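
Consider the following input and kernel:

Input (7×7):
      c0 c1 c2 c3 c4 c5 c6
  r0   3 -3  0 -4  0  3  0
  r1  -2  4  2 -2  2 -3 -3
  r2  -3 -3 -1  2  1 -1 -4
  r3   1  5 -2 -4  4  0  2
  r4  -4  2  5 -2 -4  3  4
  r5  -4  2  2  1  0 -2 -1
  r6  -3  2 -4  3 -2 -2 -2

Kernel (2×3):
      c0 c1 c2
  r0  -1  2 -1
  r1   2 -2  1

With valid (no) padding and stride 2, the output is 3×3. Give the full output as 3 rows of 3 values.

-19 2 13
-12 12 11
-7 -3 9

Output[0,0]: The receptive field on the input at this output position is [3 -3 0 / -2 4 2]. Elementwise product with the kernel and sum: 3·-1 + -3·2 + 0·-1 + -2·2 + 4·-2 + 2·1.
Output[0,1]: The receptive field on the input at this output position is [0 -4 0 / 2 -2 2]. Elementwise product with the kernel and sum: 0·-1 + -4·2 + 0·-1 + 2·2 + -2·-2 + 2·1.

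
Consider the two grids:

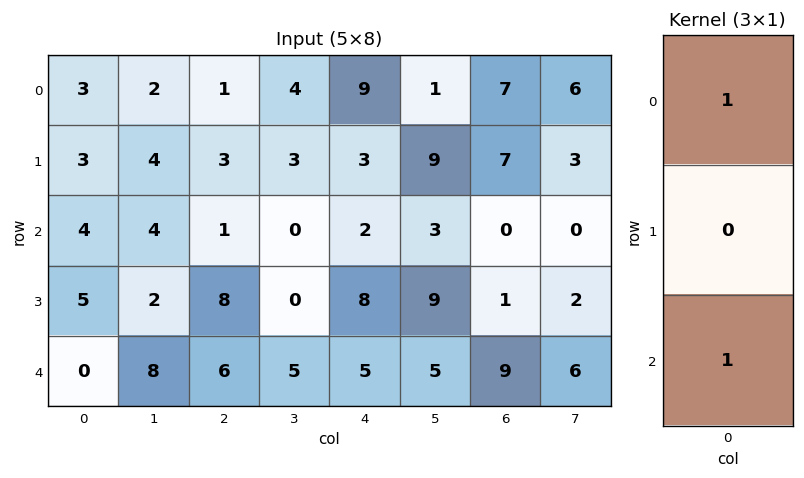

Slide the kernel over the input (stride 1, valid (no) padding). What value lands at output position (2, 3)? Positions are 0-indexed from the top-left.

5

The receptive field on the input at this output position is [0 / 0 / 5]. Elementwise product with the kernel and sum: 0·1 + 5·1.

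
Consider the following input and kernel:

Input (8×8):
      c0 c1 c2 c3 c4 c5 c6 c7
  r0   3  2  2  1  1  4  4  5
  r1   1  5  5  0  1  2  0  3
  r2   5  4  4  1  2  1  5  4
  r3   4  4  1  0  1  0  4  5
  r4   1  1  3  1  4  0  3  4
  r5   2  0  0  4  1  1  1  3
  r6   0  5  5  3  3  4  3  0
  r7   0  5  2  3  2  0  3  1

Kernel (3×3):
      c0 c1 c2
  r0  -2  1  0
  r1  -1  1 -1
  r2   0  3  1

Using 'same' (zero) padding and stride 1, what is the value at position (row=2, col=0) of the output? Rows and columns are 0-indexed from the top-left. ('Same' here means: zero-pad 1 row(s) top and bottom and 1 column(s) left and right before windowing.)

The receptive field on the zero-padded input at this output position is [0 1 5 / 0 5 4 / 0 4 4]. Elementwise product with the kernel and sum: 0·-2 + 1·1 + 0·-1 + 5·1 + 4·-1 + 4·3 + 4·1.

18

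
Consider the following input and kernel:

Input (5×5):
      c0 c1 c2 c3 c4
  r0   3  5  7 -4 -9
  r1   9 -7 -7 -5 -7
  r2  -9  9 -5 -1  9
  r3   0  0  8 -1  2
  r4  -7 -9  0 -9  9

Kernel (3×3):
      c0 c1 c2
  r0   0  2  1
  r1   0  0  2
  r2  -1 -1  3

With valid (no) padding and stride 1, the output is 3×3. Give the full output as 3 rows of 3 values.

-12 -7 2
-7 -32 0
45 -31 47

Output[0,0]: The receptive field on the input at this output position is [3 5 7 / 9 -7 -7 / -9 9 -5]. Elementwise product with the kernel and sum: 5·2 + 7·1 + -7·2 + -9·-1 + 9·-1 + -5·3.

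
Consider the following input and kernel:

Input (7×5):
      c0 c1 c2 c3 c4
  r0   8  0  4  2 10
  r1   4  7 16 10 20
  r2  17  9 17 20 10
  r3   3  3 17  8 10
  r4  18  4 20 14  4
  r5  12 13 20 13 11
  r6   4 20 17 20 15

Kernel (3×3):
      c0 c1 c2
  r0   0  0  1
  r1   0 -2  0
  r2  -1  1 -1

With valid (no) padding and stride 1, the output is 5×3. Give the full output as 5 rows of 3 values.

-35 -42 -17
-19 -18 -39
-23 -12 -16
-10 -38 -36
-7 -49 -34

Output[0,0]: The receptive field on the input at this output position is [8 0 4 / 4 7 16 / 17 9 17]. Elementwise product with the kernel and sum: 4·1 + 7·-2 + 17·-1 + 9·1 + 17·-1.
Output[0,1]: The receptive field on the input at this output position is [0 4 2 / 7 16 10 / 9 17 20]. Elementwise product with the kernel and sum: 2·1 + 16·-2 + 9·-1 + 17·1 + 20·-1.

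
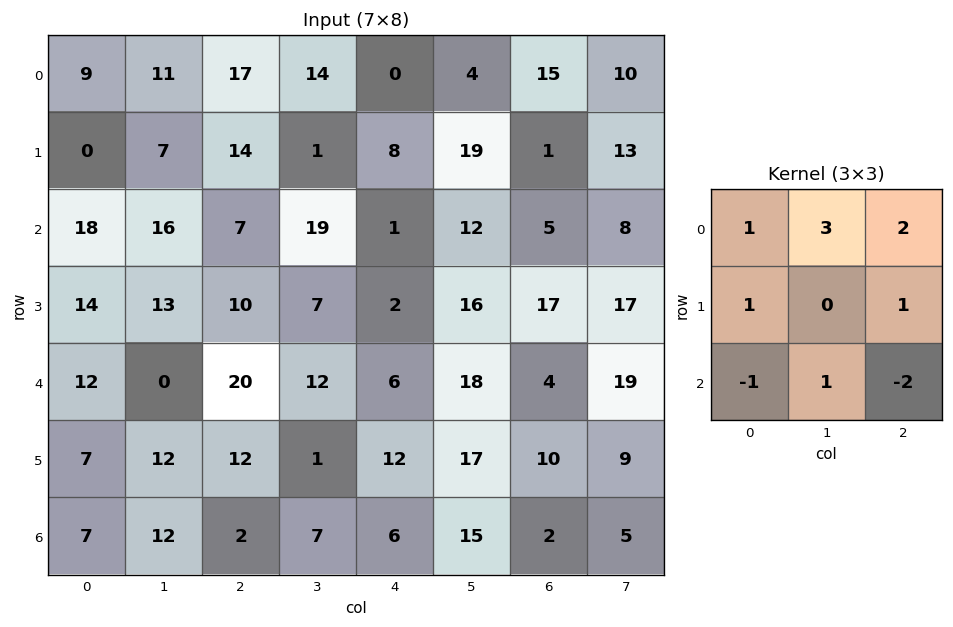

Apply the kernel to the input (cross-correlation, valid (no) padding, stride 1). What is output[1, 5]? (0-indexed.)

35

The receptive field on the input at this output position is [19 1 13 / 12 5 8 / 16 17 17]. Elementwise product with the kernel and sum: 19·1 + 1·3 + 13·2 + 12·1 + 8·1 + 16·-1 + 17·1 + 17·-2.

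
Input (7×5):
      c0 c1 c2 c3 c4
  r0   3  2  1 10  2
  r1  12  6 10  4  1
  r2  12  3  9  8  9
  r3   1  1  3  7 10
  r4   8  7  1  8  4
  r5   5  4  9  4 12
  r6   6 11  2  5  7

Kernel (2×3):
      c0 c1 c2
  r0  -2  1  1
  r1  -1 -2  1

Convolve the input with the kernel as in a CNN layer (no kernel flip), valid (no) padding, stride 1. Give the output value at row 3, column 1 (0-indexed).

7

The receptive field on the input at this output position is [1 3 7 / 7 1 8]. Elementwise product with the kernel and sum: 1·-2 + 3·1 + 7·1 + 7·-1 + 1·-2 + 8·1.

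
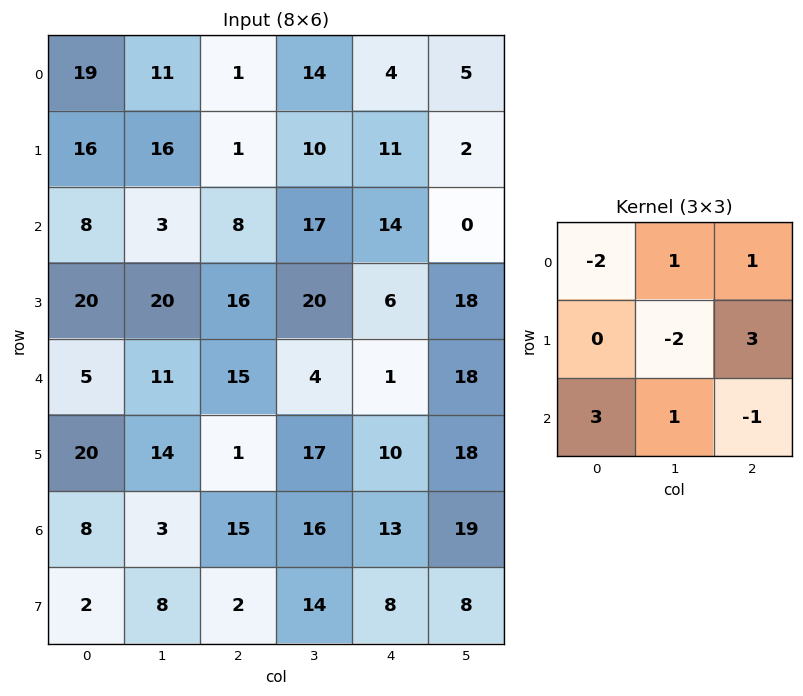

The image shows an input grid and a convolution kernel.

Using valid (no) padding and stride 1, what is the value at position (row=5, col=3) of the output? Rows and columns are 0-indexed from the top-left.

The receptive field on the input at this output position is [17 10 18 / 16 13 19 / 14 8 8]. Elementwise product with the kernel and sum: 17·-2 + 10·1 + 18·1 + 13·-2 + 19·3 + 14·3 + 8·1 + 8·-1.

67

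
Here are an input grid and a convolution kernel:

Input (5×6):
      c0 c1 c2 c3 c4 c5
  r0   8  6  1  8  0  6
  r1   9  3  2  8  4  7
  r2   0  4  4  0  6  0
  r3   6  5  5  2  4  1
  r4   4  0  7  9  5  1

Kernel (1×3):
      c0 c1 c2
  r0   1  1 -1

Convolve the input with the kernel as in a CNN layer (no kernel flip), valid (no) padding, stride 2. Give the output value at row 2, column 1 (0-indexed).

The receptive field on the input at this output position is [7 9 5]. Elementwise product with the kernel and sum: 7·1 + 9·1 + 5·-1.

11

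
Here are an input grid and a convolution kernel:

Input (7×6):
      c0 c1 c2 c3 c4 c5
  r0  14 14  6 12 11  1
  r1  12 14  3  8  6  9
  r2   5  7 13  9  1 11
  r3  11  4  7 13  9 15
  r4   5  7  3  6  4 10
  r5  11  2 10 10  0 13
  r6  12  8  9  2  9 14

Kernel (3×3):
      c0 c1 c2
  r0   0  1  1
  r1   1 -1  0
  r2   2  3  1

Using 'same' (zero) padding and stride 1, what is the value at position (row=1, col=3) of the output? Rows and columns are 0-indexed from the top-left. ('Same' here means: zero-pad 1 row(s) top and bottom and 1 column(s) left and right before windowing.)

72

The receptive field on the zero-padded input at this output position is [6 12 11 / 3 8 6 / 13 9 1]. Elementwise product with the kernel and sum: 12·1 + 11·1 + 3·1 + 8·-1 + 13·2 + 9·3 + 1·1.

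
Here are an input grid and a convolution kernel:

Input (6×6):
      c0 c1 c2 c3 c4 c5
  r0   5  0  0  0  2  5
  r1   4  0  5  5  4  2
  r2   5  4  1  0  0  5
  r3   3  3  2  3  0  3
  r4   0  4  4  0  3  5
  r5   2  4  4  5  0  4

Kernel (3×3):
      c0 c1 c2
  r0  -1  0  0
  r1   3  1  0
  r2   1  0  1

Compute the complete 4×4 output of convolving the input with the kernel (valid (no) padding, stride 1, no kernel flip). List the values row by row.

Output[0,0]: The receptive field on the input at this output position is [5 0 0 / 4 0 5 / 5 4 1]. Elementwise product with the kernel and sum: 5·-1 + 4·3 + 0·1 + 5·1 + 1·1.

13 9 21 24
20 19 0 1
11 11 15 14
7 22 14 9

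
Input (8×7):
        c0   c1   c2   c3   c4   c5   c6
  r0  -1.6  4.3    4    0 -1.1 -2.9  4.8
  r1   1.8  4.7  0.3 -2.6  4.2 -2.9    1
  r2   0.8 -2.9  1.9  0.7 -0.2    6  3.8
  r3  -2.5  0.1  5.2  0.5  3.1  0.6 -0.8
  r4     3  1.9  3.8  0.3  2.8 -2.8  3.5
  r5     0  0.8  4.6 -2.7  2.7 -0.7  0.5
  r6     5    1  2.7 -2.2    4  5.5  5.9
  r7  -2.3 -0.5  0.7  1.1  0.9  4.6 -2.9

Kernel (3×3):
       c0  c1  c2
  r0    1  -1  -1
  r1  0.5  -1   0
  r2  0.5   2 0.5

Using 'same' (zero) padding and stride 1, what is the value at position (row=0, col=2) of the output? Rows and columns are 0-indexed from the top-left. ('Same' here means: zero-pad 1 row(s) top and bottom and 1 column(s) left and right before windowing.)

-0.2

The receptive field on the zero-padded input at this output position is [0 0 0 / 4.3 4 0 / 4.7 0.3 -2.6]. Elementwise product with the kernel and sum: 0·1 + 0·-1 + 0·-1 + 4.3·0.5 + 4·-1 + 4.7·0.5 + 0.3·2 + -2.6·0.5.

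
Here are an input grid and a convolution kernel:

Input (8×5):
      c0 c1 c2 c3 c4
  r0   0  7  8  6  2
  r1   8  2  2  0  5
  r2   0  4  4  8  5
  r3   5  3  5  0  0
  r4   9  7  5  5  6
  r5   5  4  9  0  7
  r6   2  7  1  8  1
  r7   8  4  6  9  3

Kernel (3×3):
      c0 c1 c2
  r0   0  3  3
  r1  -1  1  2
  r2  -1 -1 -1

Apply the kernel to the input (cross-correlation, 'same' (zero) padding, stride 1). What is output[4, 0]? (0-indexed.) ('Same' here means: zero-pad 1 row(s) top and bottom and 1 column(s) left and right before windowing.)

The receptive field on the zero-padded input at this output position is [0 5 3 / 0 9 7 / 0 5 4]. Elementwise product with the kernel and sum: 5·3 + 3·3 + 0·-1 + 9·1 + 7·2 + 0·-1 + 5·-1 + 4·-1.

38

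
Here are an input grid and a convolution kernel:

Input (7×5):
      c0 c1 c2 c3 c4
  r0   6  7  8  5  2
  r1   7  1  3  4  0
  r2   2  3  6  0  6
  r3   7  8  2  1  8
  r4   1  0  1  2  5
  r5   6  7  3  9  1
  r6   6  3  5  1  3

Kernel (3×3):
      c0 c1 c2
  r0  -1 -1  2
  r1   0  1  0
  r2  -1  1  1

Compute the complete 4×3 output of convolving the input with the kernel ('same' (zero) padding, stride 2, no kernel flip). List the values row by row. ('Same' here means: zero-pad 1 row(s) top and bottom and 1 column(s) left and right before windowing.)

Output[0,0]: The receptive field on the zero-padded input at this output position is [0 0 0 / 0 6 7 / 0 7 1]. Elementwise product with the kernel and sum: 0·-1 + 0·-1 + 0·2 + 6·1 + 0·-1 + 7·1 + 1·1.
Output[0,1]: The receptive field on the zero-padded input at this output position is [0 0 0 / 7 8 5 / 1 3 4]. Elementwise product with the kernel and sum: 0·-1 + 0·-1 + 0·2 + 8·1 + 1·-1 + 3·1 + 4·1.

14 14 -2
12 5 9
23 -2 -12
14 13 -7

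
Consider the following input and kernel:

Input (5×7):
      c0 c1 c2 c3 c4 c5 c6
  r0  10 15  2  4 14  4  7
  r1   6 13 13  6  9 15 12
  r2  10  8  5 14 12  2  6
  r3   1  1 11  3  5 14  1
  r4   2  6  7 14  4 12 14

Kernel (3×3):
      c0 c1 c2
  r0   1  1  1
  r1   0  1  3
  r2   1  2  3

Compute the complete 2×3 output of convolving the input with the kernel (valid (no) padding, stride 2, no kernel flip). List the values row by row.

Output[0,0]: The receptive field on the input at this output position is [10 15 2 / 6 13 13 / 10 8 5]. Elementwise product with the kernel and sum: 10·1 + 15·1 + 2·1 + 13·1 + 13·3 + 10·1 + 8·2 + 5·3.
Output[0,1]: The receptive field on the input at this output position is [2 4 14 / 13 6 9 / 5 14 12]. Elementwise product with the kernel and sum: 2·1 + 4·1 + 14·1 + 6·1 + 9·3 + 5·1 + 14·2 + 12·3.

120 122 110
92 96 107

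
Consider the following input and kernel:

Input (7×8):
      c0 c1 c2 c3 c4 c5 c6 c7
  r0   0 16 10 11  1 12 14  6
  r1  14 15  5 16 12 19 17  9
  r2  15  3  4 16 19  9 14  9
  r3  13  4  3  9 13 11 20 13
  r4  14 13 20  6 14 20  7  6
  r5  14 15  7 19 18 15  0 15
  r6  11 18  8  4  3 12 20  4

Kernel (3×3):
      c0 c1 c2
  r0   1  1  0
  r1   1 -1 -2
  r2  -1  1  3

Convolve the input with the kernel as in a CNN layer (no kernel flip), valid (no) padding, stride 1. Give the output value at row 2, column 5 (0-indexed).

The receptive field on the input at this output position is [9 14 9 / 11 20 13 / 20 7 6]. Elementwise product with the kernel and sum: 9·1 + 14·1 + 11·1 + 20·-1 + 13·-2 + 20·-1 + 7·1 + 6·3.

-7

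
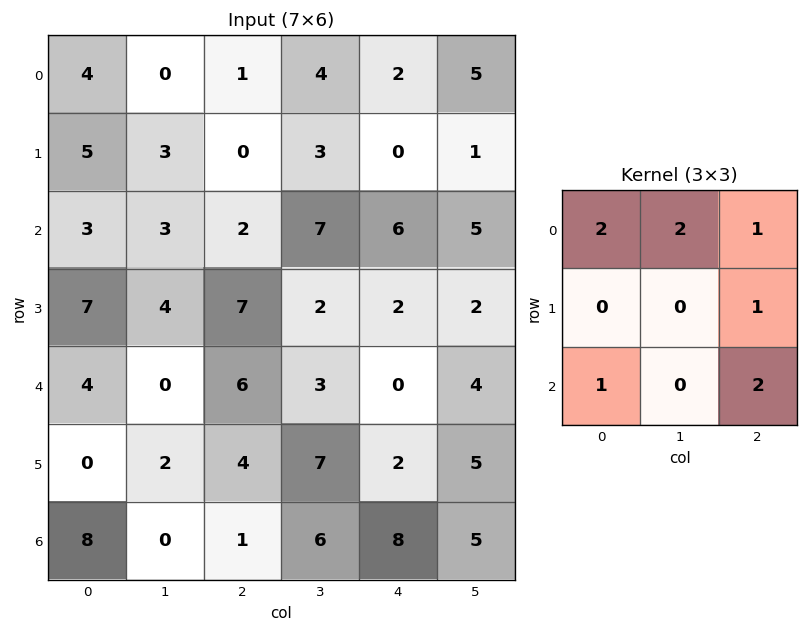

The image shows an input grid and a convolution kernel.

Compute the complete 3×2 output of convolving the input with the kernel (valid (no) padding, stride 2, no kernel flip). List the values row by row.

Output[0,0]: The receptive field on the input at this output position is [4 0 1 / 5 3 0 / 3 3 2]. Elementwise product with the kernel and sum: 4·2 + 0·2 + 1·1 + 0·1 + 3·1 + 2·2.

16 26
37 32
28 37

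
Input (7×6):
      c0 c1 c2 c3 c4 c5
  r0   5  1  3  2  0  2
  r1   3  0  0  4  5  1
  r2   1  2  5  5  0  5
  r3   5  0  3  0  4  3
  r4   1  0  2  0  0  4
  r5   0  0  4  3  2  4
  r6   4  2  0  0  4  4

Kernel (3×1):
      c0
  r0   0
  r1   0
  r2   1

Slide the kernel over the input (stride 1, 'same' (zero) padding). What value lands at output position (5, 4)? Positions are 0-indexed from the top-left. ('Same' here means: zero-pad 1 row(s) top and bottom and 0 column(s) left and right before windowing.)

The receptive field on the zero-padded input at this output position is [0 / 2 / 4]. Elementwise product with the kernel and sum: 4·1.

4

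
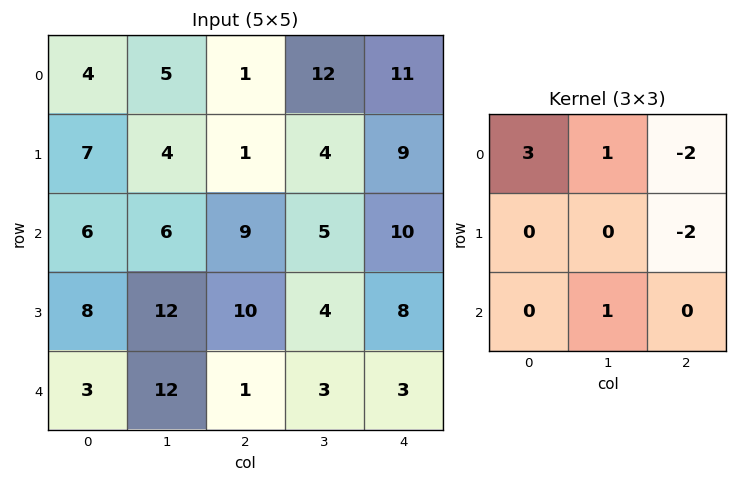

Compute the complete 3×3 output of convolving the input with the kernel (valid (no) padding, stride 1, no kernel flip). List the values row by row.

19 -7 -20
17 5 -27
-2 10 -1

Output[0,0]: The receptive field on the input at this output position is [4 5 1 / 7 4 1 / 6 6 9]. Elementwise product with the kernel and sum: 4·3 + 5·1 + 1·-2 + 1·-2 + 6·1.
Output[0,1]: The receptive field on the input at this output position is [5 1 12 / 4 1 4 / 6 9 5]. Elementwise product with the kernel and sum: 5·3 + 1·1 + 12·-2 + 4·-2 + 9·1.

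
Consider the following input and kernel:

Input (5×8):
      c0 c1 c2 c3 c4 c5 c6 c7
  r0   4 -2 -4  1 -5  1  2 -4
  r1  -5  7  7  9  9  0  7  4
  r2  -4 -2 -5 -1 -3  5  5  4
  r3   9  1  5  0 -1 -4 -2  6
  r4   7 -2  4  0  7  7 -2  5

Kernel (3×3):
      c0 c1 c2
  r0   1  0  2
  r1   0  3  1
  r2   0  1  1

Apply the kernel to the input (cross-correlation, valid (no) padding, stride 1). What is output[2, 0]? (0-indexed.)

-4

The receptive field on the input at this output position is [-4 -2 -5 / 9 1 5 / 7 -2 4]. Elementwise product with the kernel and sum: -4·1 + -5·2 + 1·3 + 5·1 + -2·1 + 4·1.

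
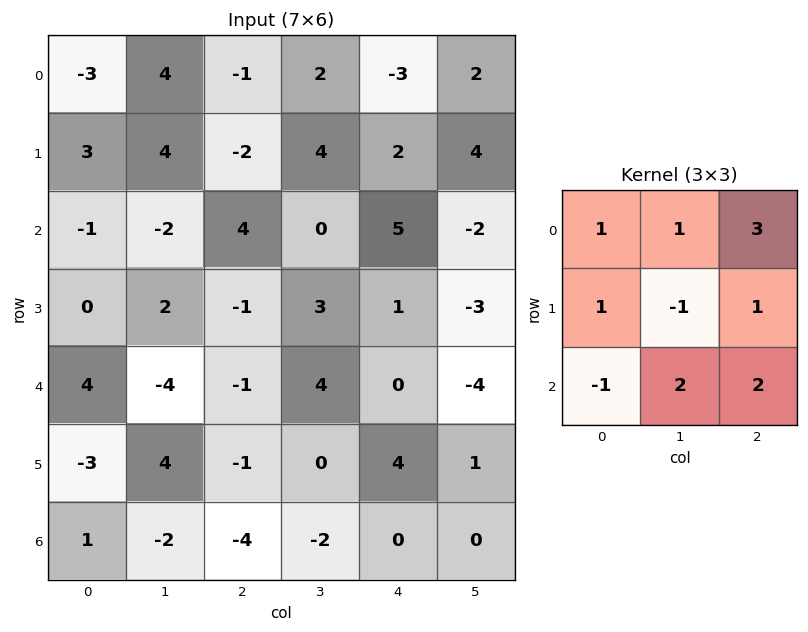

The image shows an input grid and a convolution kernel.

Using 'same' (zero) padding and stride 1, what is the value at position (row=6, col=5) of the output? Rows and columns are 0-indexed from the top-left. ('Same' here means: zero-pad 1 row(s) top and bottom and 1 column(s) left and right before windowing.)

5

The receptive field on the zero-padded input at this output position is [4 1 0 / 0 0 0 / 0 0 0]. Elementwise product with the kernel and sum: 4·1 + 1·1 + 0·3 + 0·1 + 0·-1 + 0·1 + 0·-1 + 0·2 + 0·2.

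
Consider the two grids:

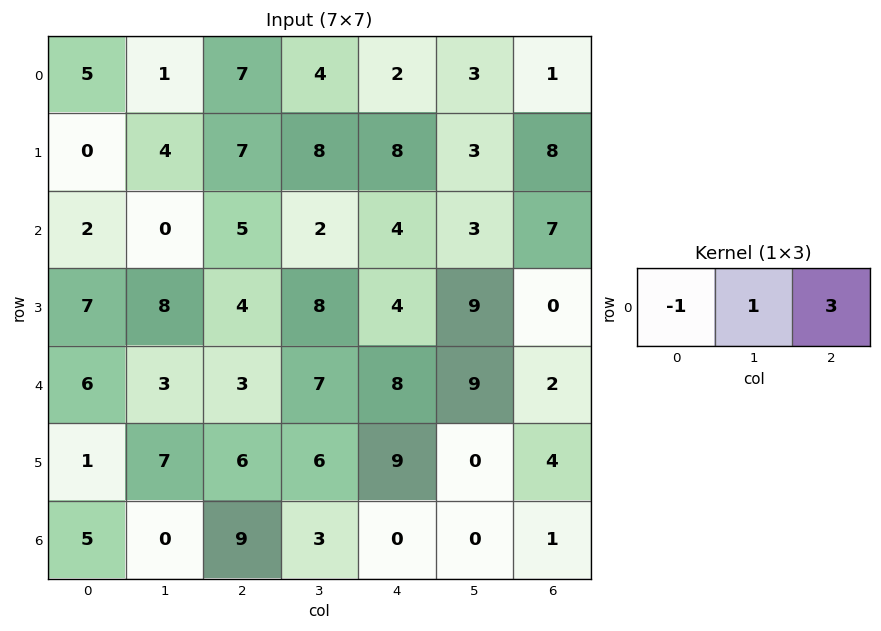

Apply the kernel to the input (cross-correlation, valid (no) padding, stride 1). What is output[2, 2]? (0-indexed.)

The receptive field on the input at this output position is [5 2 4]. Elementwise product with the kernel and sum: 5·-1 + 2·1 + 4·3.

9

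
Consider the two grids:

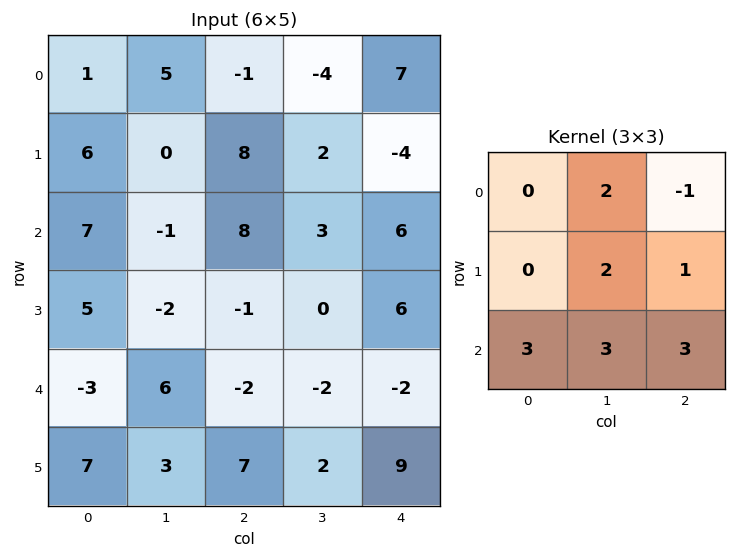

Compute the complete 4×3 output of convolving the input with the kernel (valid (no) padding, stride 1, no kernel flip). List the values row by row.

Output[0,0]: The receptive field on the input at this output position is [1 5 -1 / 6 0 8 / 7 -1 8]. Elementwise product with the kernel and sum: 5·2 + -1·-1 + 0·2 + 8·1 + 7·3 + -1·3 + 8·3.

61 50 36
4 24 35
-12 17 -12
58 28 42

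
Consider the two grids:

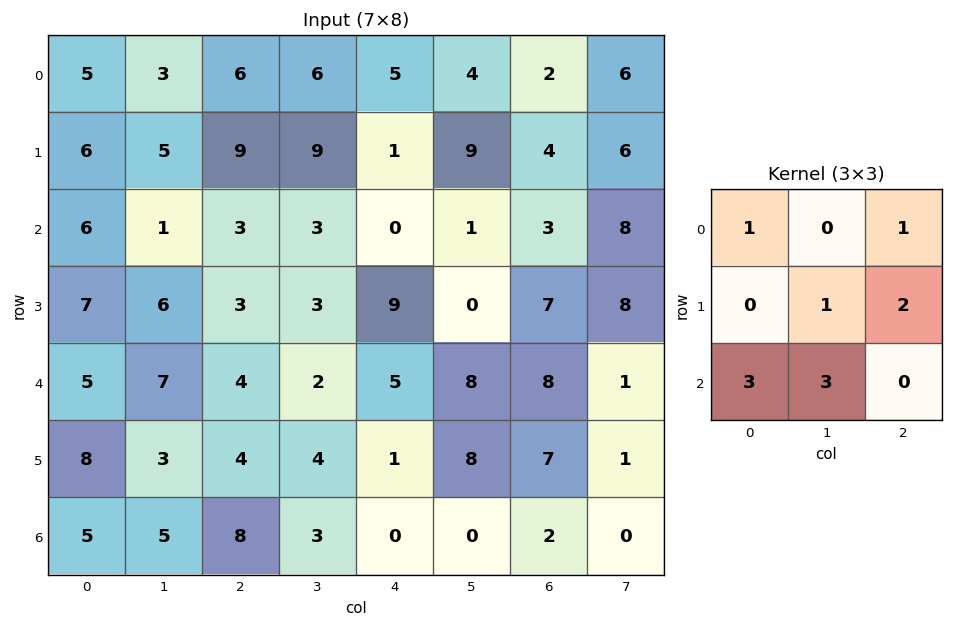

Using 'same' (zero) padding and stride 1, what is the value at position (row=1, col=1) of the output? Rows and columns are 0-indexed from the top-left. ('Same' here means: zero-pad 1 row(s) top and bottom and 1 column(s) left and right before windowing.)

55

The receptive field on the zero-padded input at this output position is [5 3 6 / 6 5 9 / 6 1 3]. Elementwise product with the kernel and sum: 5·1 + 6·1 + 5·1 + 9·2 + 6·3 + 1·3.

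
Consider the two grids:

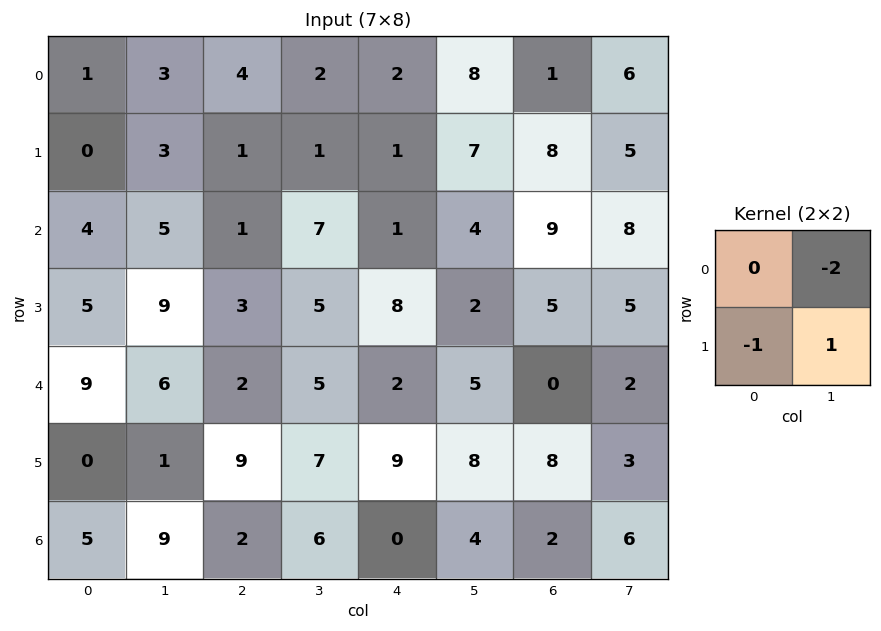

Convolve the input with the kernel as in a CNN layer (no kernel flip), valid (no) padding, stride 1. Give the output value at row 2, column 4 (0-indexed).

The receptive field on the input at this output position is [1 4 / 8 2]. Elementwise product with the kernel and sum: 4·-2 + 8·-1 + 2·1.

-14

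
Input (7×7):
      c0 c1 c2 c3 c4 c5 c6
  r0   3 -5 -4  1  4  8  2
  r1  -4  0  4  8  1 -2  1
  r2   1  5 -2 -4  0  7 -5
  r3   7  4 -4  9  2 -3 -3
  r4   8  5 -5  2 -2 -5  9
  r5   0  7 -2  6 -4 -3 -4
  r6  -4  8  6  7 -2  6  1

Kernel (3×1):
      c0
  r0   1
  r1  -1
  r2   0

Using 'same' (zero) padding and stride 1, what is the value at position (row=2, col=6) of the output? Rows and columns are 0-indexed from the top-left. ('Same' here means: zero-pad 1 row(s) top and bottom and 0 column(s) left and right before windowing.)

The receptive field on the zero-padded input at this output position is [1 / -5 / -3]. Elementwise product with the kernel and sum: 1·1 + -5·-1.

6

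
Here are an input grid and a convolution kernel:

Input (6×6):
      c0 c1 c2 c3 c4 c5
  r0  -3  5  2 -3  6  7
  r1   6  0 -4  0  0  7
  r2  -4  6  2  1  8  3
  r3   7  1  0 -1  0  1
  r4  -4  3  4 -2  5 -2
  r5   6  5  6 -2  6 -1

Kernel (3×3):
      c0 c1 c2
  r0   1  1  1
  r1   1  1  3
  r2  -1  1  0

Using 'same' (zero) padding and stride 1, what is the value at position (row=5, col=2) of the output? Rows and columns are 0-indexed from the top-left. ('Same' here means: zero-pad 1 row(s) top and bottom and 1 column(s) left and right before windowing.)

10

The receptive field on the zero-padded input at this output position is [3 4 -2 / 5 6 -2 / 0 0 0]. Elementwise product with the kernel and sum: 3·1 + 4·1 + -2·1 + 5·1 + 6·1 + -2·3 + 0·-1 + 0·1.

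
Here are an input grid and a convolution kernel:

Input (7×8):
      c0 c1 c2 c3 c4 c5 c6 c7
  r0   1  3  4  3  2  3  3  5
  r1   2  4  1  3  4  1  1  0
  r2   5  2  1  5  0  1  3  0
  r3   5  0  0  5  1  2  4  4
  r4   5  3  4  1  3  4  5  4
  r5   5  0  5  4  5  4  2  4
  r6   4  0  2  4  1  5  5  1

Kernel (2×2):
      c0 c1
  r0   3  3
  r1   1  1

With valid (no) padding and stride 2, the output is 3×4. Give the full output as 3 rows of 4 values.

Output[0,0]: The receptive field on the input at this output position is [1 3 / 2 4]. Elementwise product with the kernel and sum: 1·3 + 3·3 + 2·1 + 4·1.

18 25 20 25
26 23 6 17
29 24 30 33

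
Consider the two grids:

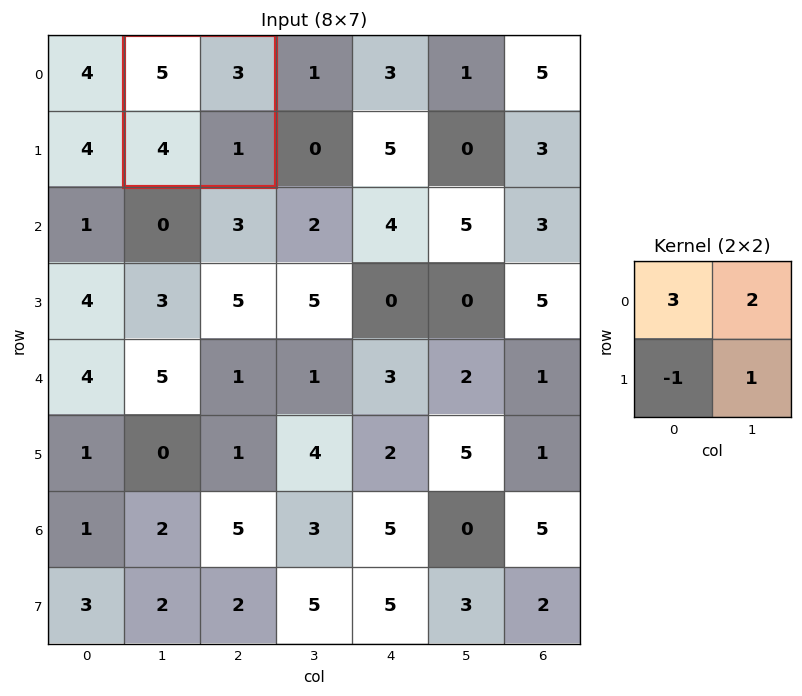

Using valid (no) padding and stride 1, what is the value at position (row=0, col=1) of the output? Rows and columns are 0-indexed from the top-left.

18

The receptive field on the input at this output position is [5 3 / 4 1]. Elementwise product with the kernel and sum: 5·3 + 3·2 + 4·-1 + 1·1.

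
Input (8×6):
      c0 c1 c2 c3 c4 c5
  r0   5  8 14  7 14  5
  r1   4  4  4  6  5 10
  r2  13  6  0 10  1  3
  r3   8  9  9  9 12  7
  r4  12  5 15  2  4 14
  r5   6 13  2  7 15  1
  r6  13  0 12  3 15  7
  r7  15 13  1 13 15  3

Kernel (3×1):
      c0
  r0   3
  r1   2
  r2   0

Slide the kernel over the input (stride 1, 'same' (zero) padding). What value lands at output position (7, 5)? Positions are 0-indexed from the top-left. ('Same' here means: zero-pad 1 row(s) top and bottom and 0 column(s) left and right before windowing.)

27

The receptive field on the zero-padded input at this output position is [7 / 3 / 0]. Elementwise product with the kernel and sum: 7·3 + 3·2.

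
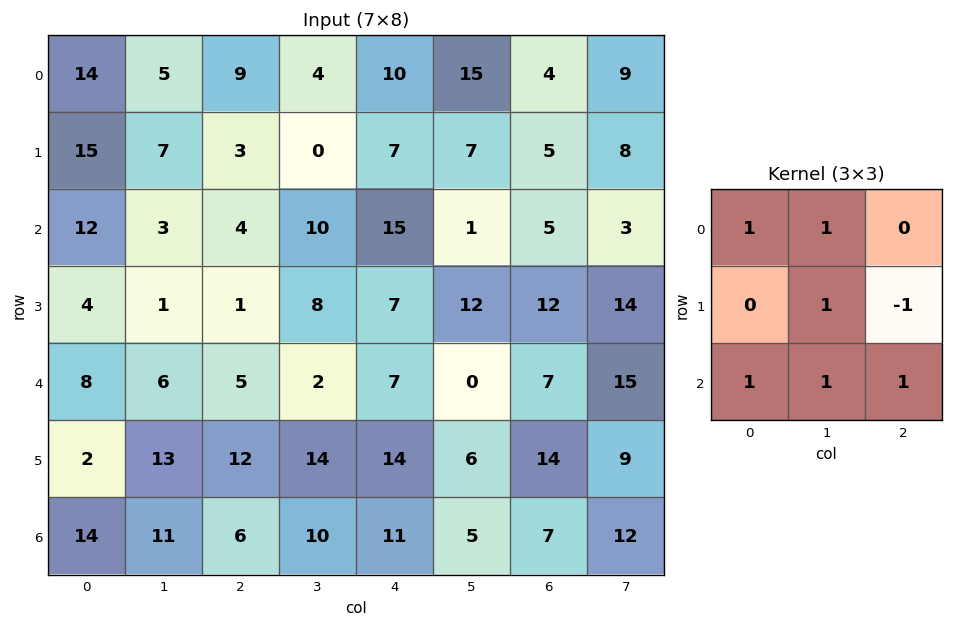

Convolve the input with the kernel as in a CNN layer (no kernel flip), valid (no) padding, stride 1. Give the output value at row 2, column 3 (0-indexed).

The receptive field on the input at this output position is [10 15 1 / 8 7 12 / 2 7 0]. Elementwise product with the kernel and sum: 10·1 + 15·1 + 7·1 + 12·-1 + 2·1 + 7·1 + 0·1.

29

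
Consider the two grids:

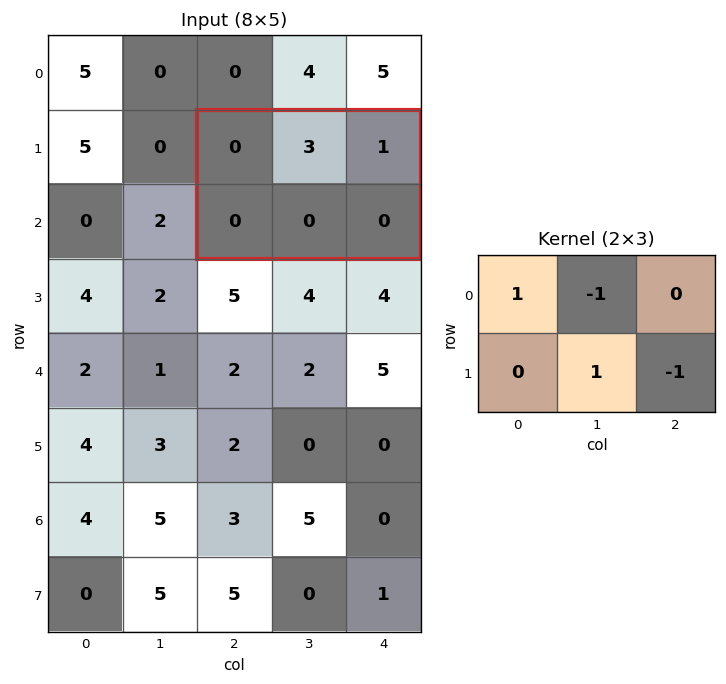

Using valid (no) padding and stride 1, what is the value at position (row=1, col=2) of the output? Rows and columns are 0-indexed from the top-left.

The receptive field on the input at this output position is [0 3 1 / 0 0 0]. Elementwise product with the kernel and sum: 0·1 + 3·-1 + 0·1 + 0·-1.

-3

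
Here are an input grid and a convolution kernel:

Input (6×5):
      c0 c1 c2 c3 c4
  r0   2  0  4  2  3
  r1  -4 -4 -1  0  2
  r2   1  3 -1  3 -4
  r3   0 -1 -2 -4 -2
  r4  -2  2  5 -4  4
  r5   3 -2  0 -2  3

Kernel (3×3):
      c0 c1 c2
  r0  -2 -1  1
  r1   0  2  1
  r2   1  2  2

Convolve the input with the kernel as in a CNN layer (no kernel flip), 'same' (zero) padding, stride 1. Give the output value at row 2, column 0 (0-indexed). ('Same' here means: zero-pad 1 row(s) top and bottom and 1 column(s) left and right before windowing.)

3

The receptive field on the zero-padded input at this output position is [0 -4 -4 / 0 1 3 / 0 0 -1]. Elementwise product with the kernel and sum: 0·-2 + -4·-1 + -4·1 + 1·2 + 3·1 + 0·1 + 0·2 + -1·2.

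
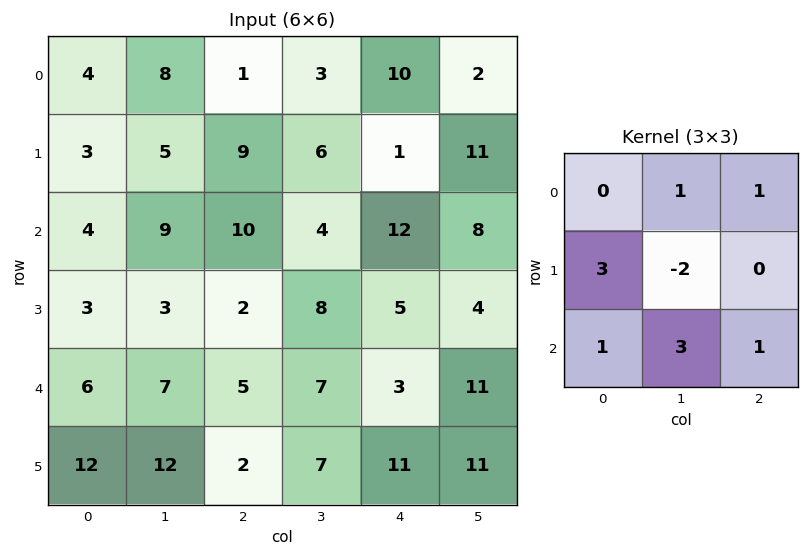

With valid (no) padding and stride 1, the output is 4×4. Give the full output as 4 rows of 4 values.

Output[0,0]: The receptive field on the input at this output position is [4 8 1 / 3 5 9 / 4 9 10]. Elementwise product with the kernel and sum: 8·1 + 1·1 + 3·3 + 5·-2 + 4·1 + 9·3 + 10·1.
Output[0,1]: The receptive field on the input at this output position is [8 1 3 / 5 9 6 / 9 10 4]. Elementwise product with the kernel and sum: 1·1 + 3·1 + 5·3 + 9·-2 + 9·1 + 10·3 + 4·1.

49 44 62 76
22 39 60 27
54 48 35 61
59 46 48 75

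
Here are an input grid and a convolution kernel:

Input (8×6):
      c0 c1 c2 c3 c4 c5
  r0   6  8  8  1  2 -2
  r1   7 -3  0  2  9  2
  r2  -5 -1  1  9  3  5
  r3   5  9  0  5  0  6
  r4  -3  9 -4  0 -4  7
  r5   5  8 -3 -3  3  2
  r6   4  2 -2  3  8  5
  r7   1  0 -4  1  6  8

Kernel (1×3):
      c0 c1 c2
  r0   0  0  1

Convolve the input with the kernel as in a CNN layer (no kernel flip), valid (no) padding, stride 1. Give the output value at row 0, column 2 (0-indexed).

2

The receptive field on the input at this output position is [8 1 2]. Elementwise product with the kernel and sum: 2·1.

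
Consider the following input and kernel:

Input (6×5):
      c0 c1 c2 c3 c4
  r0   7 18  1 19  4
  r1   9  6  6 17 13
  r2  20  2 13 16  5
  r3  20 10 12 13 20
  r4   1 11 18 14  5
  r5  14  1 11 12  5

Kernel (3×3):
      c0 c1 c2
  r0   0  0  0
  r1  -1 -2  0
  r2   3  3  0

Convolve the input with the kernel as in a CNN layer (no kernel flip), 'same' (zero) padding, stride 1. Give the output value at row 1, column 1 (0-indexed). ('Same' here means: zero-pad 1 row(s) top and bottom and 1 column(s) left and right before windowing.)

The receptive field on the zero-padded input at this output position is [7 18 1 / 9 6 6 / 20 2 13]. Elementwise product with the kernel and sum: 9·-1 + 6·-2 + 20·3 + 2·3.

45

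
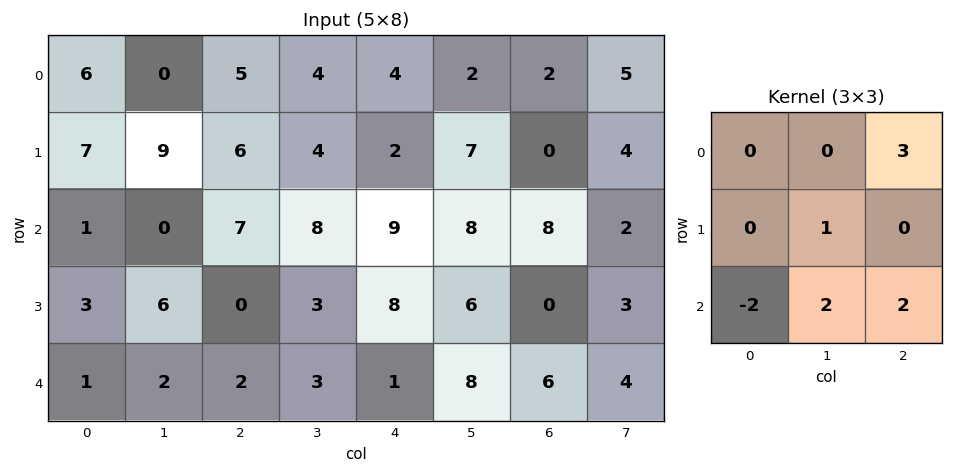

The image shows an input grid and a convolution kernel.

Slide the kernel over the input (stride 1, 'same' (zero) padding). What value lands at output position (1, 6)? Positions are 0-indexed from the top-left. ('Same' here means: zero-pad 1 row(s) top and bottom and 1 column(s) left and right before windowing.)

19

The receptive field on the zero-padded input at this output position is [2 2 5 / 7 0 4 / 8 8 2]. Elementwise product with the kernel and sum: 5·3 + 0·1 + 8·-2 + 8·2 + 2·2.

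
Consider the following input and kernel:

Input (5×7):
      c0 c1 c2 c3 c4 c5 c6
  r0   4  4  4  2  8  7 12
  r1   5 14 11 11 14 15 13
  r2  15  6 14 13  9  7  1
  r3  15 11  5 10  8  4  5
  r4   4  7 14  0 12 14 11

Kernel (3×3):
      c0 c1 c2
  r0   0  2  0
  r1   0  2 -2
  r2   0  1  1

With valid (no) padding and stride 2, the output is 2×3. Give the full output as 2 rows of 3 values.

Output[0,0]: The receptive field on the input at this output position is [4 4 4 / 5 14 11 / 15 6 14]. Elementwise product with the kernel and sum: 4·2 + 14·2 + 11·-2 + 6·1 + 14·1.
Output[0,1]: The receptive field on the input at this output position is [4 2 8 / 11 11 14 / 14 13 9]. Elementwise product with the kernel and sum: 2·2 + 11·2 + 14·-2 + 13·1 + 9·1.

34 20 26
45 42 37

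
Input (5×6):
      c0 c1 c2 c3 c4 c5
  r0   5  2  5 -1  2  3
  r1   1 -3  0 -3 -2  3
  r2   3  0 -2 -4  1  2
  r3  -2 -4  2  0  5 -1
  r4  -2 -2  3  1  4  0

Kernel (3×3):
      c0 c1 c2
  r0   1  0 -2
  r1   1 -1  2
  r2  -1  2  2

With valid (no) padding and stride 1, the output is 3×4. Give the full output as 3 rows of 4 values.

Output[0,0]: The receptive field on the input at this output position is [5 2 5 / 1 -3 0 / 3 0 -2]. Elementwise product with the kernel and sum: 5·1 + 5·-2 + 1·1 + -3·-1 + 0·2 + 3·-1 + 0·2 + -2·2.
Output[0,1]: The receptive field on the input at this output position is [2 5 -1 / -3 0 -3 / 0 -2 -4]. Elementwise product with the kernel and sum: 2·1 + -1·-2 + -3·1 + 0·-1 + -3·2 + 0·-1 + -2·2 + -4·2.

-8 -17 -4 8
-2 5 16 -2
17 12 15 -8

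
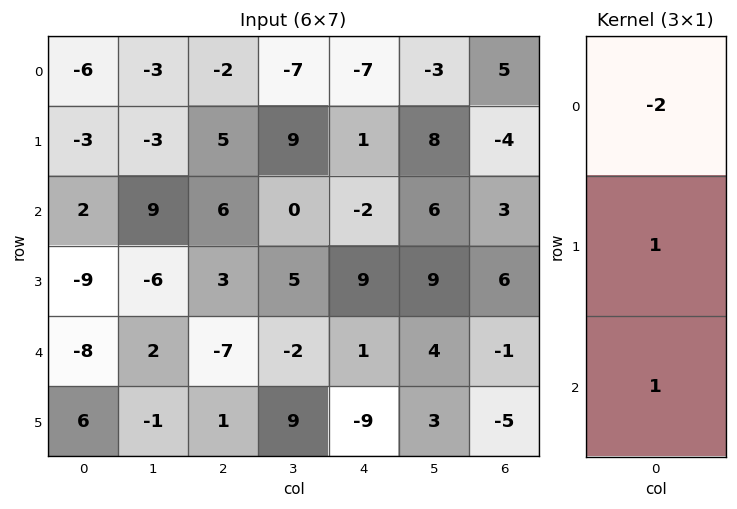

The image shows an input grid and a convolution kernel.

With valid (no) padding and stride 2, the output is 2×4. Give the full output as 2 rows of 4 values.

11 15 13 -11
-21 -16 14 -1

Output[0,0]: The receptive field on the input at this output position is [-6 / -3 / 2]. Elementwise product with the kernel and sum: -6·-2 + -3·1 + 2·1.
Output[0,1]: The receptive field on the input at this output position is [-2 / 5 / 6]. Elementwise product with the kernel and sum: -2·-2 + 5·1 + 6·1.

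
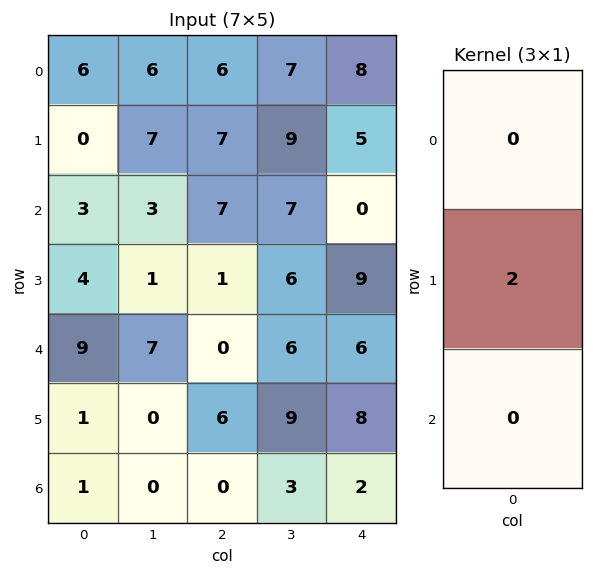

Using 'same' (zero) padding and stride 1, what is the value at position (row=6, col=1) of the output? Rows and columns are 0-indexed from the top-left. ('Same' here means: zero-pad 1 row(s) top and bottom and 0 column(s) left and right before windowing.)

0

The receptive field on the zero-padded input at this output position is [0 / 0 / 0]. Elementwise product with the kernel and sum: 0·2.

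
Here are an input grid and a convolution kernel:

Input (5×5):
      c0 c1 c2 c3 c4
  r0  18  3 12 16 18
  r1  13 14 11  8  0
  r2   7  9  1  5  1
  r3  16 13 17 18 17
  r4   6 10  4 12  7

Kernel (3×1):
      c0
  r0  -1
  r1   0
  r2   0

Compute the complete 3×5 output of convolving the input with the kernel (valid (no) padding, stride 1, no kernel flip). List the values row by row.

-18 -3 -12 -16 -18
-13 -14 -11 -8 0
-7 -9 -1 -5 -1

Output[0,0]: The receptive field on the input at this output position is [18 / 13 / 7]. Elementwise product with the kernel and sum: 18·-1.
Output[0,1]: The receptive field on the input at this output position is [3 / 14 / 9]. Elementwise product with the kernel and sum: 3·-1.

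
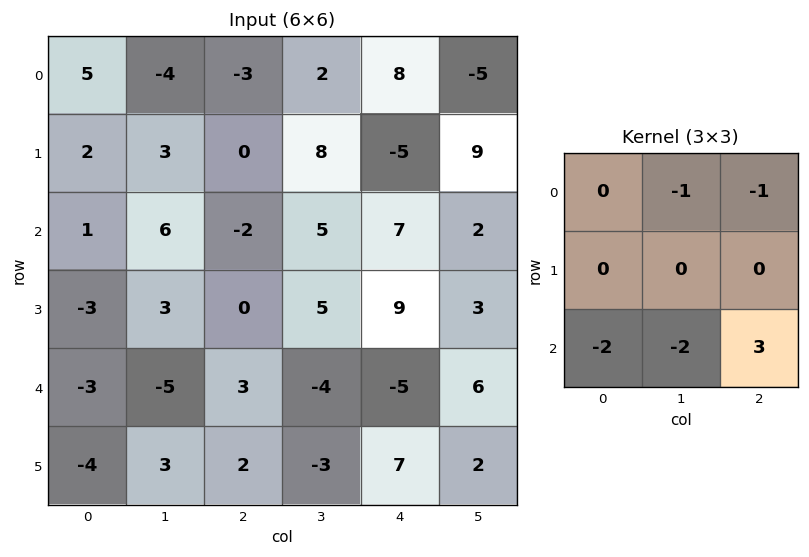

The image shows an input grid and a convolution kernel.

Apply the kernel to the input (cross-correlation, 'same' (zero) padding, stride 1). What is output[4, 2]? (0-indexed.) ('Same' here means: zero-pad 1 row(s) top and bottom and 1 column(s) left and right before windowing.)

-24

The receptive field on the zero-padded input at this output position is [3 0 5 / -5 3 -4 / 3 2 -3]. Elementwise product with the kernel and sum: 0·-1 + 5·-1 + 3·-2 + 2·-2 + -3·3.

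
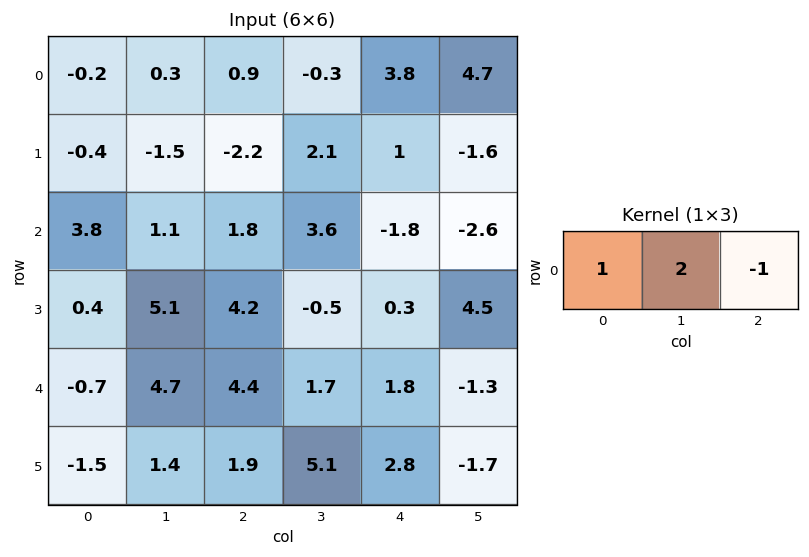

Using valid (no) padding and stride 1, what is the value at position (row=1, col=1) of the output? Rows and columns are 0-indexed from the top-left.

-8

The receptive field on the input at this output position is [-1.5 -2.2 2.1]. Elementwise product with the kernel and sum: -1.5·1 + -2.2·2 + 2.1·-1.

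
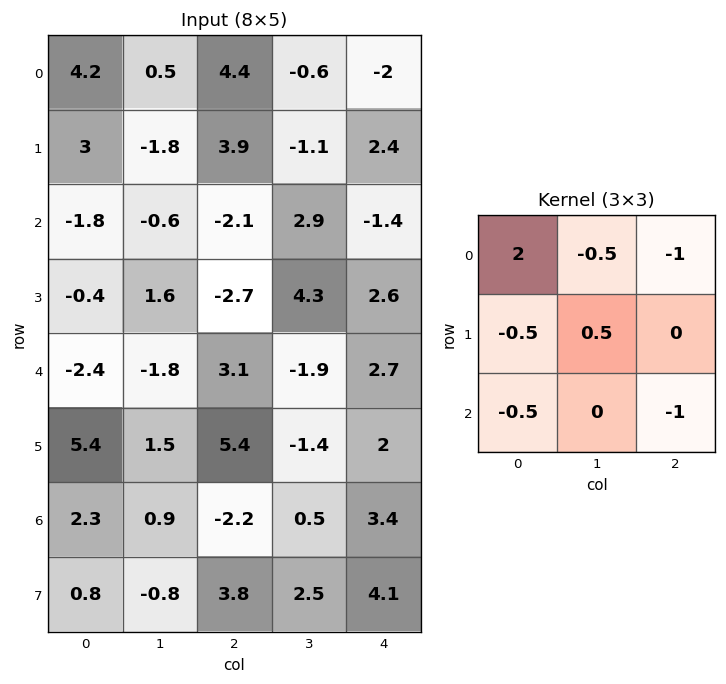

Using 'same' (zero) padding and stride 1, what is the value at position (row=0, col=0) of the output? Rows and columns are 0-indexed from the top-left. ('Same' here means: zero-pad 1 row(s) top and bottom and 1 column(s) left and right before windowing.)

The receptive field on the zero-padded input at this output position is [0 0 0 / 0 4.2 0.5 / 0 3 -1.8]. Elementwise product with the kernel and sum: 0·2 + 0·-0.5 + 0·-1 + 0·-0.5 + 4.2·0.5 + 0·-0.5 + -1.8·-1.

3.9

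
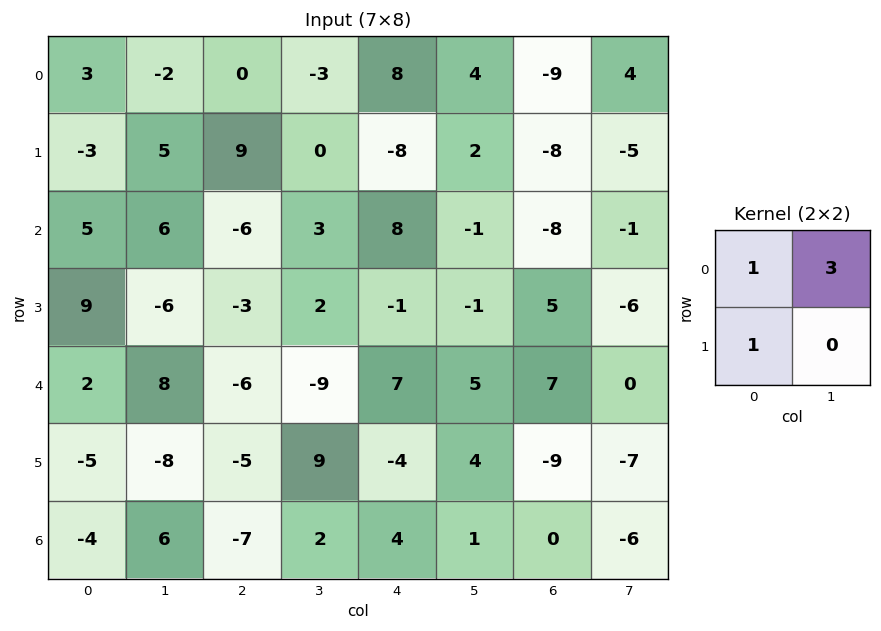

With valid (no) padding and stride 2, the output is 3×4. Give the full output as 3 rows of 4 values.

Output[0,0]: The receptive field on the input at this output position is [3 -2 / -3 5]. Elementwise product with the kernel and sum: 3·1 + -2·3 + -3·1.
Output[0,1]: The receptive field on the input at this output position is [0 -3 / 9 0]. Elementwise product with the kernel and sum: 0·1 + -3·3 + 9·1.

-6 0 12 -5
32 0 4 -6
21 -38 18 -2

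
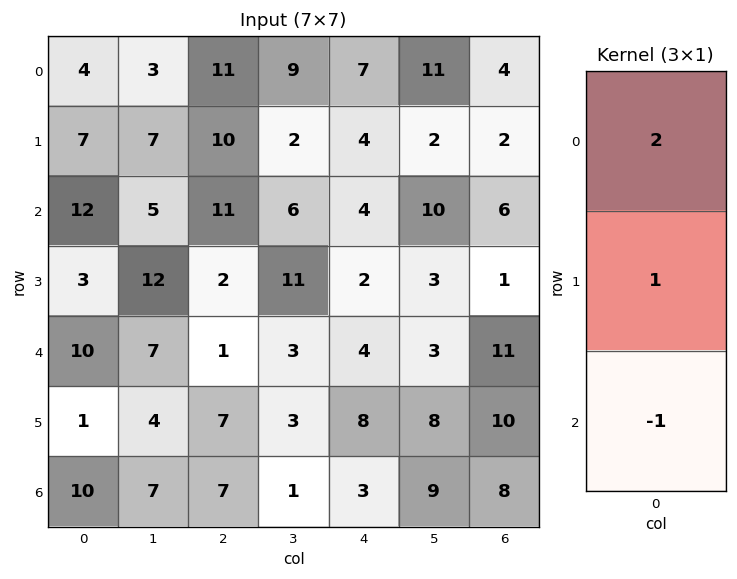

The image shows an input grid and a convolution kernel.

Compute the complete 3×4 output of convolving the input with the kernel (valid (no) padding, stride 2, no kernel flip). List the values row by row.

3 21 14 4
17 23 6 2
11 2 13 24

Output[0,0]: The receptive field on the input at this output position is [4 / 7 / 12]. Elementwise product with the kernel and sum: 4·2 + 7·1 + 12·-1.
Output[0,1]: The receptive field on the input at this output position is [11 / 10 / 11]. Elementwise product with the kernel and sum: 11·2 + 10·1 + 11·-1.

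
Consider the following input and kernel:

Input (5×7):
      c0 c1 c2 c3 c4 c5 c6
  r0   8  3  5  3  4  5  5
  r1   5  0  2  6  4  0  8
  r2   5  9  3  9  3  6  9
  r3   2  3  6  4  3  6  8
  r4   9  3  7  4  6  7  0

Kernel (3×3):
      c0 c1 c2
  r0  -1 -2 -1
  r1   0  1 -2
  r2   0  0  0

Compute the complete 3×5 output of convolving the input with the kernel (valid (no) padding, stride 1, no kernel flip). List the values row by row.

-23 -26 -17 -12 -35
-4 -25 -15 -23 -24
-35 -26 -26 -30 -34

Output[0,0]: The receptive field on the input at this output position is [8 3 5 / 5 0 2 / 5 9 3]. Elementwise product with the kernel and sum: 8·-1 + 3·-2 + 5·-1 + 0·1 + 2·-2.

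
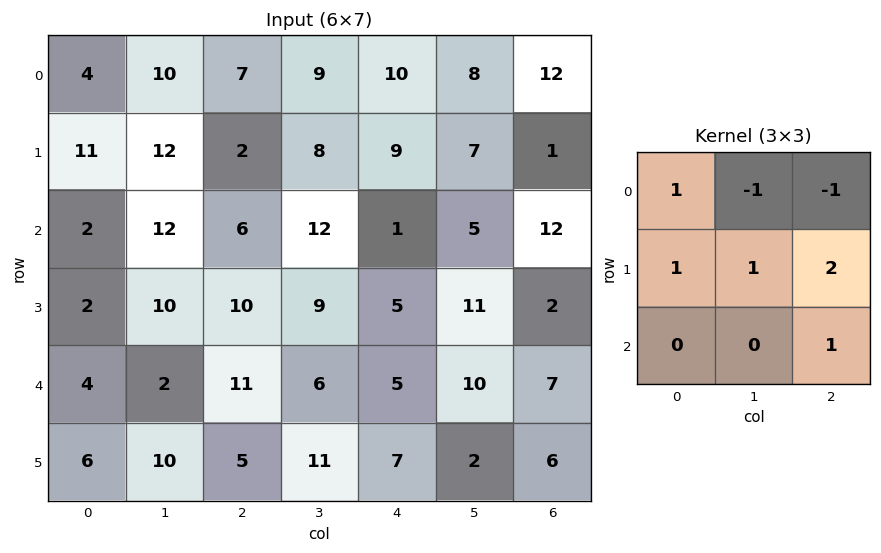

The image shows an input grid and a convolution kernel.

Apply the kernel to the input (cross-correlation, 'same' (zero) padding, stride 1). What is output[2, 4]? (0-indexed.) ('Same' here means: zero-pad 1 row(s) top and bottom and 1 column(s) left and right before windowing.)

26

The receptive field on the zero-padded input at this output position is [8 9 7 / 12 1 5 / 9 5 11]. Elementwise product with the kernel and sum: 8·1 + 9·-1 + 7·-1 + 12·1 + 1·1 + 5·2 + 11·1.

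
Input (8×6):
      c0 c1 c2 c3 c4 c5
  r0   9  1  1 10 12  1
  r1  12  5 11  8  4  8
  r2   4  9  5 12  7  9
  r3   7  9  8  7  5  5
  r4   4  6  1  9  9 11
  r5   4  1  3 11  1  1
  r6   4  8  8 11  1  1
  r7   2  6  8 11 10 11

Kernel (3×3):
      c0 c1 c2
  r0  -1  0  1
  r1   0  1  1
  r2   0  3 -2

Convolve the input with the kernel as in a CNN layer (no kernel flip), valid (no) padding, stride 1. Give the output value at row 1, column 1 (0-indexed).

30

The receptive field on the input at this output position is [5 11 8 / 9 5 12 / 9 8 7]. Elementwise product with the kernel and sum: 5·-1 + 8·1 + 5·1 + 12·1 + 8·3 + 7·-2.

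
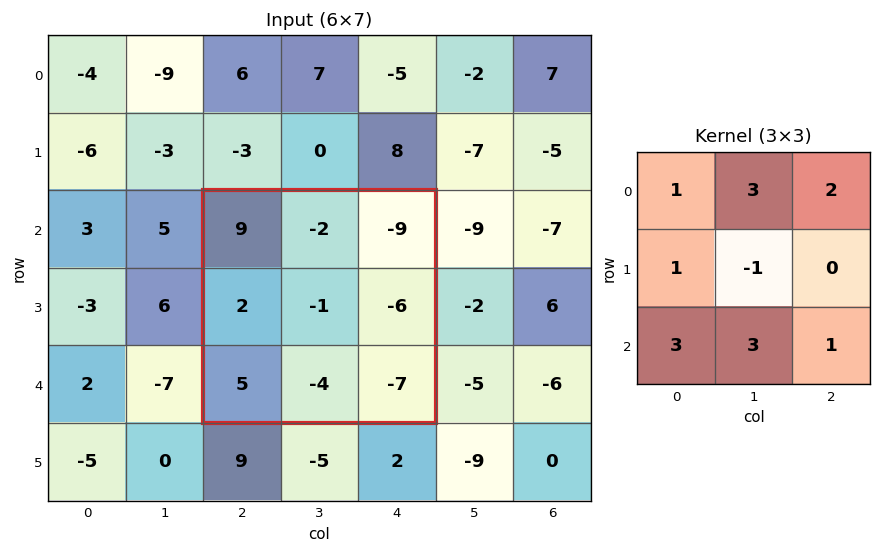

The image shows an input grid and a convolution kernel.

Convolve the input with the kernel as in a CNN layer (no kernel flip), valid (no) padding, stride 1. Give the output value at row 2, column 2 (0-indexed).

The receptive field on the input at this output position is [9 -2 -9 / 2 -1 -6 / 5 -4 -7]. Elementwise product with the kernel and sum: 9·1 + -2·3 + -9·2 + 2·1 + -1·-1 + 5·3 + -4·3 + -7·1.

-16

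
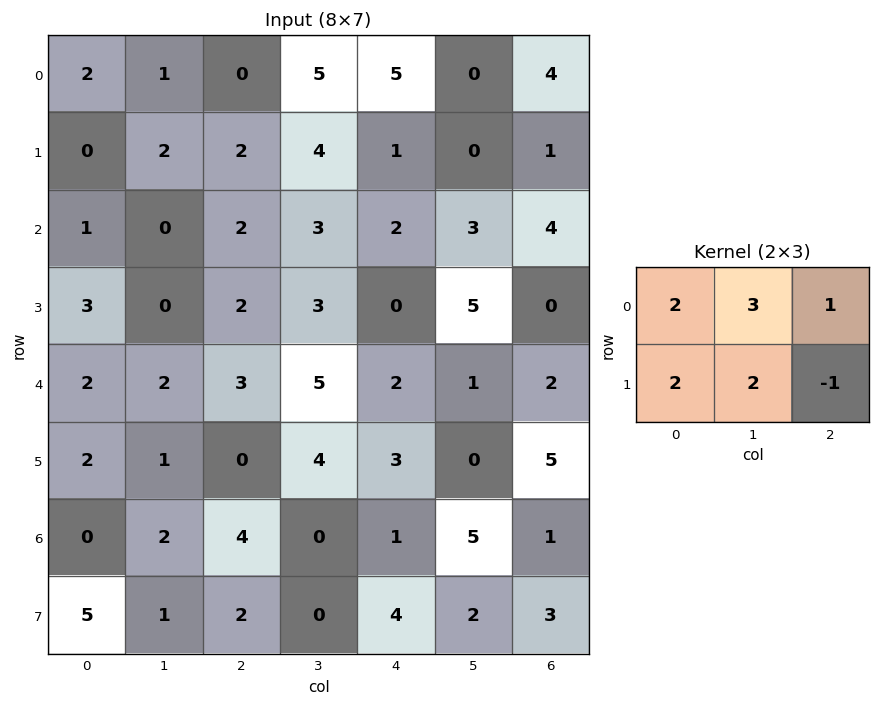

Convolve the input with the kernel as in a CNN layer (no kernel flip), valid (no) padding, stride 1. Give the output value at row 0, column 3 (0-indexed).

The receptive field on the input at this output position is [5 5 0 / 4 1 0]. Elementwise product with the kernel and sum: 5·2 + 5·3 + 0·1 + 4·2 + 1·2 + 0·-1.

35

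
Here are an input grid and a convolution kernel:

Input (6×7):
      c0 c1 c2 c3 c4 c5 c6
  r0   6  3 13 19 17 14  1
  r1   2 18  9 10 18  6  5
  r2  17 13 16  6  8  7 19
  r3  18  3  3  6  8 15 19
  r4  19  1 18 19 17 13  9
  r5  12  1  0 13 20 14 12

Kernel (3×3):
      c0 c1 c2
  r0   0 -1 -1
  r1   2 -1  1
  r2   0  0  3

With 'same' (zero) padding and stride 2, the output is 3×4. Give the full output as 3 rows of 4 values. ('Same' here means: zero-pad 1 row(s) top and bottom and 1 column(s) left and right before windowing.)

51 42 53 27
-15 15 32 -10
-36 33 53 -2

Output[0,0]: The receptive field on the zero-padded input at this output position is [0 0 0 / 0 6 3 / 0 2 18]. Elementwise product with the kernel and sum: 0·-1 + 0·-1 + 0·2 + 6·-1 + 3·1 + 18·3.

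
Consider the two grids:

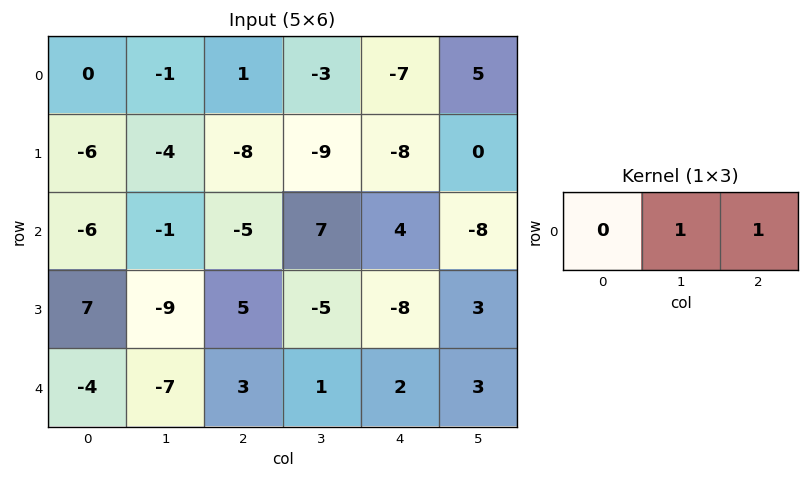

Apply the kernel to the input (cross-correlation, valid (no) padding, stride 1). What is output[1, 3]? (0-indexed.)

The receptive field on the input at this output position is [-9 -8 0]. Elementwise product with the kernel and sum: -8·1 + 0·1.

-8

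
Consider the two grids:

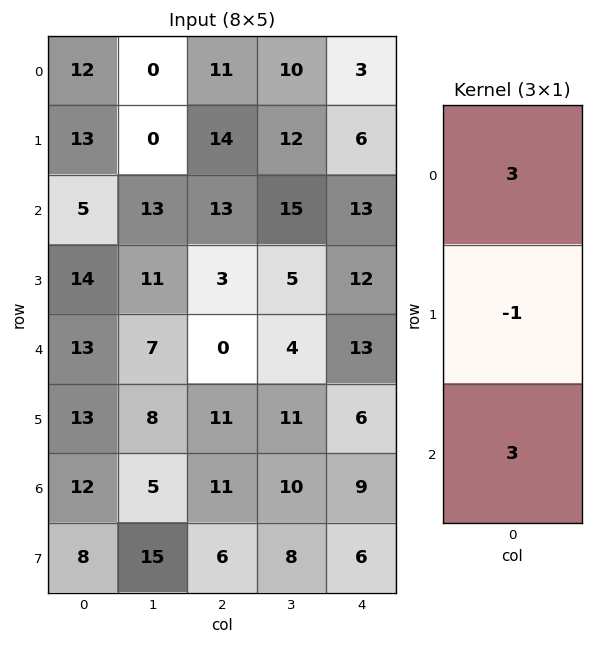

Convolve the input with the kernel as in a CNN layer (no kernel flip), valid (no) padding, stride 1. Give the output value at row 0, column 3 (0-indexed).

The receptive field on the input at this output position is [10 / 12 / 15]. Elementwise product with the kernel and sum: 10·3 + 12·-1 + 15·3.

63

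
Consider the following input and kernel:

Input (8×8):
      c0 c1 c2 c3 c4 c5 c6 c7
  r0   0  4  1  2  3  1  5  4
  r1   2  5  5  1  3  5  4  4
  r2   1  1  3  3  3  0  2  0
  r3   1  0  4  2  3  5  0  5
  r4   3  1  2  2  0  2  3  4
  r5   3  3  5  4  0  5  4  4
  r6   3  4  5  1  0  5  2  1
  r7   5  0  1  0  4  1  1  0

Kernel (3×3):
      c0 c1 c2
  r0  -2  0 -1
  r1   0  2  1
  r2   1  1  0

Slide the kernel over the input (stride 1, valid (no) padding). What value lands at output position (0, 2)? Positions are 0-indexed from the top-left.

The receptive field on the input at this output position is [1 2 3 / 5 1 3 / 3 3 3]. Elementwise product with the kernel and sum: 1·-2 + 3·-1 + 1·2 + 3·1 + 3·1 + 3·1.

6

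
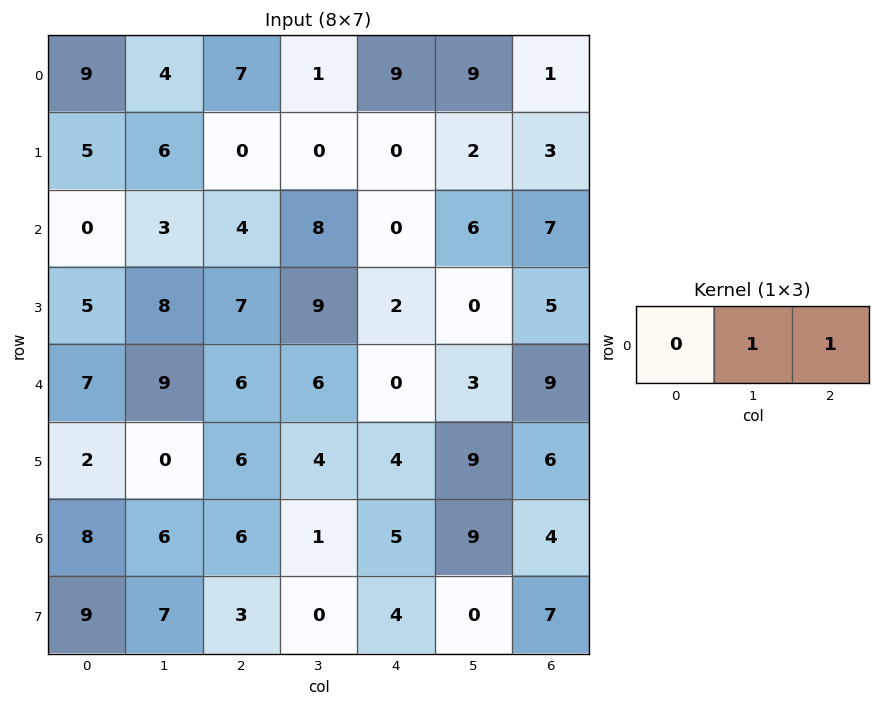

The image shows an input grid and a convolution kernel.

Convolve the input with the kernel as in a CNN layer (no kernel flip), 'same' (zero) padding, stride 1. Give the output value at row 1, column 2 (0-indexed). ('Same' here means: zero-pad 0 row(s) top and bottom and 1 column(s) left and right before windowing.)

0

The receptive field on the zero-padded input at this output position is [6 0 0]. Elementwise product with the kernel and sum: 0·1 + 0·1.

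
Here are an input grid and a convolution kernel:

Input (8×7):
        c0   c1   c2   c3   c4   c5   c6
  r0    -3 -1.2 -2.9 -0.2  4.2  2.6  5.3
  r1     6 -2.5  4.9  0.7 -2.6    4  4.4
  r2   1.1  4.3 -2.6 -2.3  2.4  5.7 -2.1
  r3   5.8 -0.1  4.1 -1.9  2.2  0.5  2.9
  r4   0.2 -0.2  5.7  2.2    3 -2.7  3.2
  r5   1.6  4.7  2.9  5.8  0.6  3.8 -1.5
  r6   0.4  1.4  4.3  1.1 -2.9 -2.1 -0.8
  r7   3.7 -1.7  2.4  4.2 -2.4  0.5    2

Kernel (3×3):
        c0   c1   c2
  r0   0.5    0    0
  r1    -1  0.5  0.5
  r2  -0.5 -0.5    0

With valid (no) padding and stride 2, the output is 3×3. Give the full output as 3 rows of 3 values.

-9 -4.85 4.85
-3.25 -9.2 0.55
1.4 0.45 4.55

Output[0,0]: The receptive field on the input at this output position is [-3 -1.2 -2.9 / 6 -2.5 4.9 / 1.1 4.3 -2.6]. Elementwise product with the kernel and sum: -3·0.5 + 6·-1 + -2.5·0.5 + 4.9·0.5 + 1.1·-0.5 + 4.3·-0.5.
Output[0,1]: The receptive field on the input at this output position is [-2.9 -0.2 4.2 / 4.9 0.7 -2.6 / -2.6 -2.3 2.4]. Elementwise product with the kernel and sum: -2.9·0.5 + 4.9·-1 + 0.7·0.5 + -2.6·0.5 + -2.6·-0.5 + -2.3·-0.5.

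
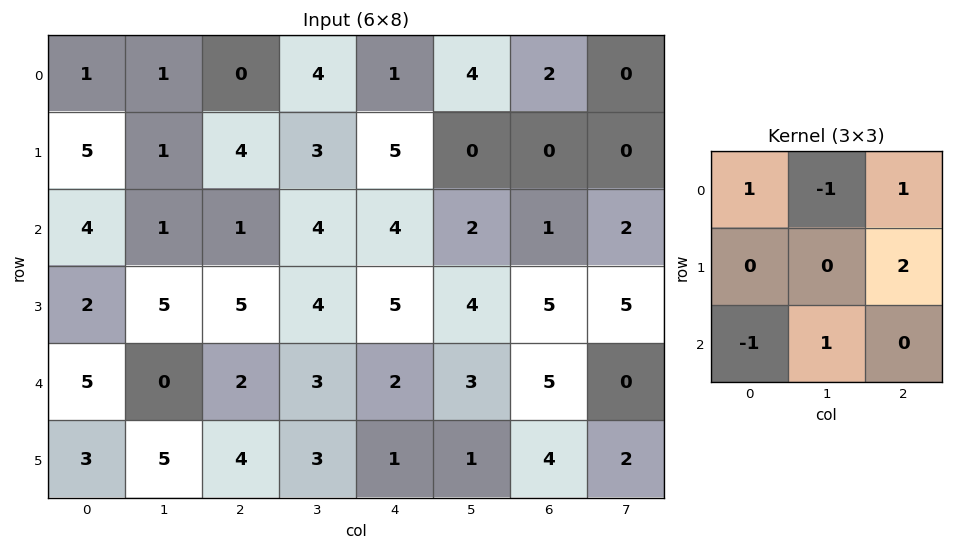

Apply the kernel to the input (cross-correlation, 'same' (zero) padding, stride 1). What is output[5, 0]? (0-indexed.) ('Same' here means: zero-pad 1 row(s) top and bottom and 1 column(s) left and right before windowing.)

5

The receptive field on the zero-padded input at this output position is [0 5 0 / 0 3 5 / 0 0 0]. Elementwise product with the kernel and sum: 0·1 + 5·-1 + 0·1 + 5·2 + 0·-1 + 0·1.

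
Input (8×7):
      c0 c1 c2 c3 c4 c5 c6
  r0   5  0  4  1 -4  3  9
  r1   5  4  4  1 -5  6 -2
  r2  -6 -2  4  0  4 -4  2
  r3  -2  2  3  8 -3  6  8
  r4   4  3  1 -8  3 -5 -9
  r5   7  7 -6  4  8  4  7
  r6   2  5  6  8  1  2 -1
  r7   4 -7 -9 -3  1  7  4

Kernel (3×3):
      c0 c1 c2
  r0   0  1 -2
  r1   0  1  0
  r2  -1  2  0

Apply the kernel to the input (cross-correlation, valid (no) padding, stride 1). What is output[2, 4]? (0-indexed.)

-15

The receptive field on the input at this output position is [4 -4 2 / -3 6 8 / 3 -5 -9]. Elementwise product with the kernel and sum: -4·1 + 2·-2 + 6·1 + 3·-1 + -5·2.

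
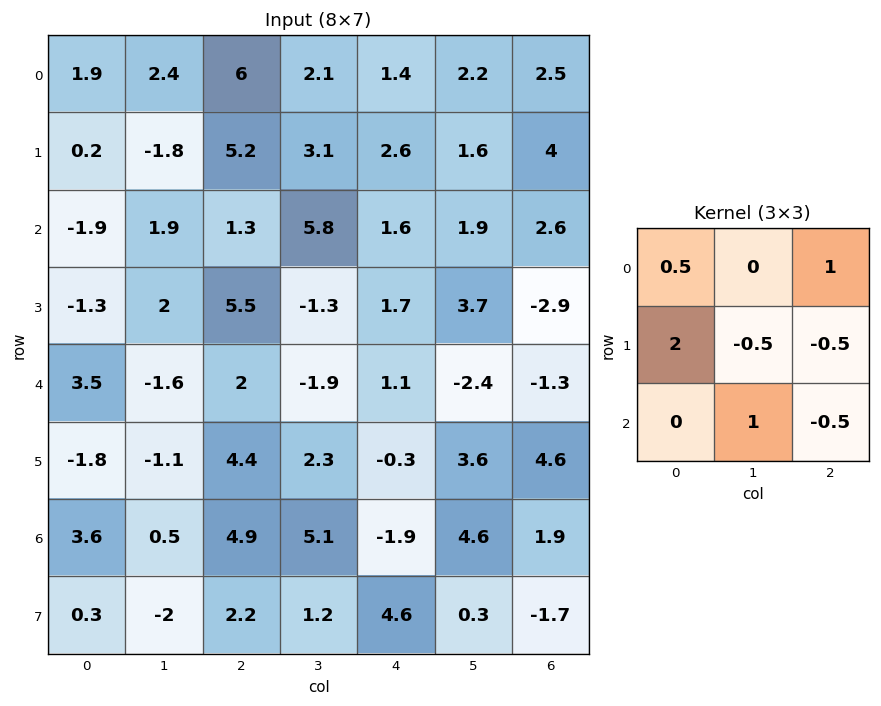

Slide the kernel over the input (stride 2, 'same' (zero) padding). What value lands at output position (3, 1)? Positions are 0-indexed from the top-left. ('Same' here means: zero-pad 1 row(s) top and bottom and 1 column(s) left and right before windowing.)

-0.65

The receptive field on the zero-padded input at this output position is [-1.1 4.4 2.3 / 0.5 4.9 5.1 / -2 2.2 1.2]. Elementwise product with the kernel and sum: -1.1·0.5 + 2.3·1 + 0.5·2 + 4.9·-0.5 + 5.1·-0.5 + 2.2·1 + 1.2·-0.5.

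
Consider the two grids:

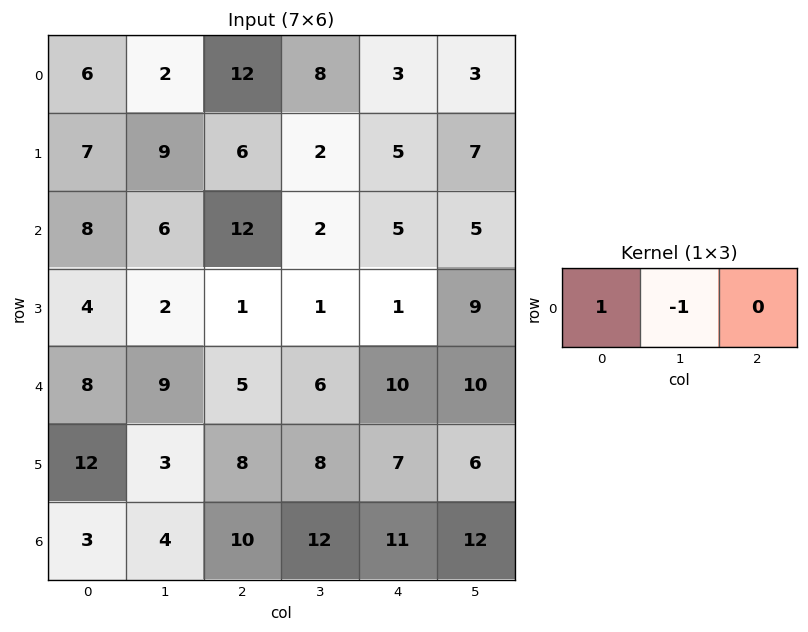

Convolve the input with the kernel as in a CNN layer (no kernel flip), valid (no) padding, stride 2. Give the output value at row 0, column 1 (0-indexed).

The receptive field on the input at this output position is [12 8 3]. Elementwise product with the kernel and sum: 12·1 + 8·-1.

4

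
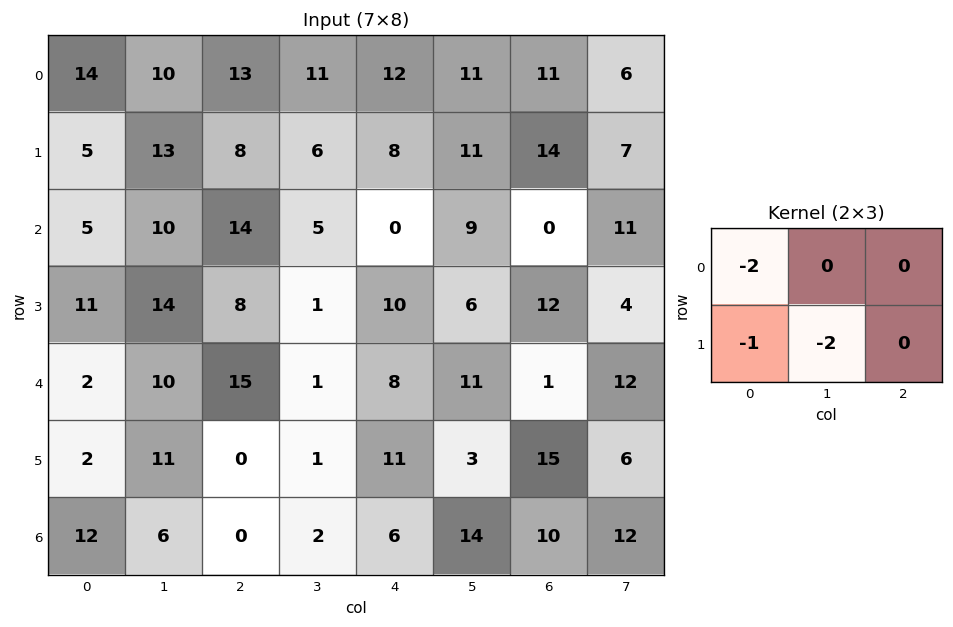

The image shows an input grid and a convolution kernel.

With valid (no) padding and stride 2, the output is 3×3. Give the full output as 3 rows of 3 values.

-59 -46 -54
-49 -38 -22
-28 -32 -33

Output[0,0]: The receptive field on the input at this output position is [14 10 13 / 5 13 8]. Elementwise product with the kernel and sum: 14·-2 + 5·-1 + 13·-2.
Output[0,1]: The receptive field on the input at this output position is [13 11 12 / 8 6 8]. Elementwise product with the kernel and sum: 13·-2 + 8·-1 + 6·-2.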